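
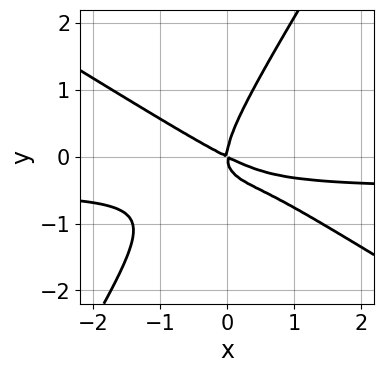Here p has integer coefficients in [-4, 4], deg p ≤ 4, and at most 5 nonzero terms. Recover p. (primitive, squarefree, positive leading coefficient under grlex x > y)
1. deg p = 3.
2. Against the integer gridlines: it meets the x-axis at x = 0 (among the integer gridlines); one y-axis crossing is at y = 0.
3. Putting this together gives p.

2*x^2*y + 2*x*y^2 - 2*y^3 + x^2 + 2*x*y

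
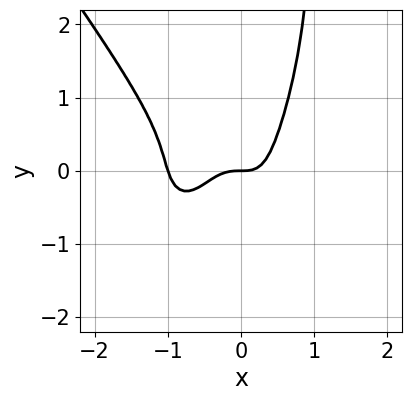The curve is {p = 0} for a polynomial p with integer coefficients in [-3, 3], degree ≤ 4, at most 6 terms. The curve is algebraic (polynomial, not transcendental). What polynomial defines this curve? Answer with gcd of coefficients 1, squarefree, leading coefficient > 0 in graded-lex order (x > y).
deg p = 4.
Observable constraints: it crosses the y-axis at the gridline y = 0; the x-axis gridline crossings are at x ∈ {-1, 0}.
Putting this together gives p.

3*x^4 + x*y^3 + 3*x^3 - y^3 - y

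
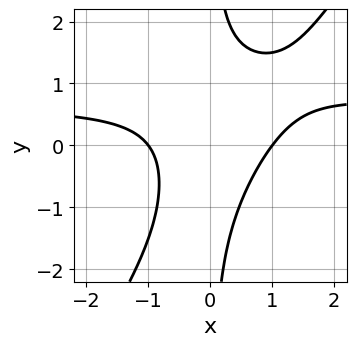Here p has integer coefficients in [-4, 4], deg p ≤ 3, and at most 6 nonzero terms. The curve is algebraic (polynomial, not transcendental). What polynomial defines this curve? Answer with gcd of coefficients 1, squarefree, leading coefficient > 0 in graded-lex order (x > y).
1. The degree is 3 — a generic line meets the curve in up to 3 points.
2. Against the integer gridlines: among the integer gridlines, it crosses the x-axis at x ∈ {-1, 1}; the curve avoids every integer y-axis point in the box.
3. These observations pin down the coefficients.

3*x^2*y - 2*x*y^2 - 2*x^2 + 2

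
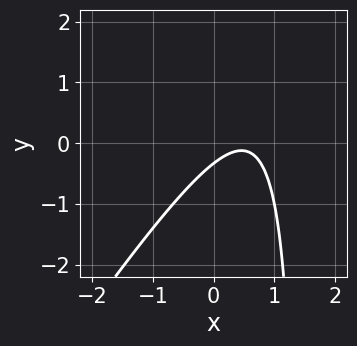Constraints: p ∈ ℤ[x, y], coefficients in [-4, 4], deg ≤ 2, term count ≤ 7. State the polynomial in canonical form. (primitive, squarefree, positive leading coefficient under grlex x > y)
Degree: a generic line meets the curve in up to 2 points, so deg p = 2.
Against the integer gridlines: no x-intercept at any integer in the box.
The integer polynomial consistent with all of this is the stated p.

3*x^2 - 2*x*y - 3*x + 3*y + 1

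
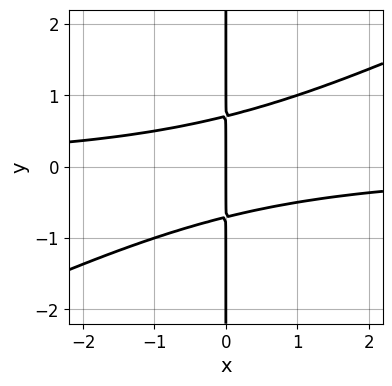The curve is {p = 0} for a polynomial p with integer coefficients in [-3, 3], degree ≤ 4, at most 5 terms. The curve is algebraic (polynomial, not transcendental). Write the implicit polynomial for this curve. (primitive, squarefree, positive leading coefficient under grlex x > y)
First, the degree is 3 — no degree-2 curve has this shape.
Next, from the axis intercepts and sections: every point of the y-axis in the box is on the curve; it crosses the x-axis at the gridline x = 0.
Finally, these observations pin down the coefficients.

x^2*y - 2*x*y^2 + x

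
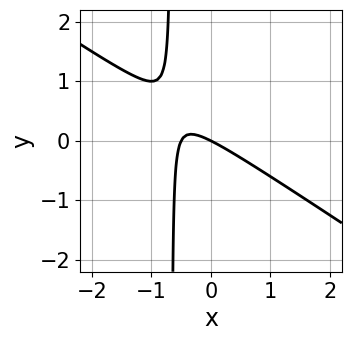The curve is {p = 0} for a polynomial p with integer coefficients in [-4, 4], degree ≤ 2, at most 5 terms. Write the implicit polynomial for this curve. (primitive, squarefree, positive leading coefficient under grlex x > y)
(a) Degree: no degree-1 curve has this shape, so deg p = 2.
(b) Observable constraints: it meets the x-axis at x = 0 (among the integer gridlines); it crosses the y-axis at the gridline y = 0.
(c) Solving for integer coefficients yields p as stated.

2*x^2 + 3*x*y + x + 2*y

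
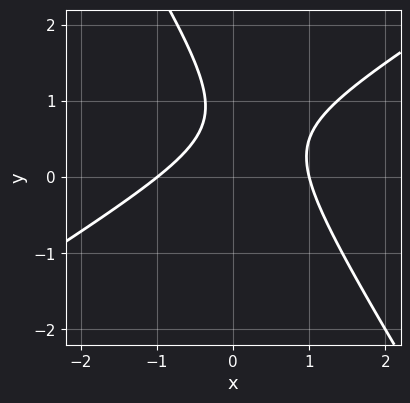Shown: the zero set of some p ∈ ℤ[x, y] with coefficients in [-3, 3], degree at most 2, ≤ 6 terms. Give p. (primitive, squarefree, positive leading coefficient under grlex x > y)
Degree: no degree-1 curve has this shape, so deg p = 2.
From the visible intercepts: the curve avoids every integer y-axis point in the box; the x-axis gridline crossings are at x ∈ {-1, 1}.
Fitting integer coefficients to these (and the overall shape) gives p.

2*x^2 - 2*x*y - 2*y^2 + 3*y - 2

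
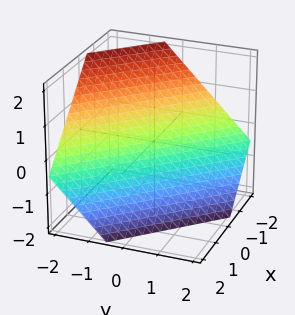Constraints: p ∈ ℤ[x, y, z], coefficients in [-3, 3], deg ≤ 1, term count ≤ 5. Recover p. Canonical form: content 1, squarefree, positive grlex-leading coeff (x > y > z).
3*x + 3*y + 3*z + 2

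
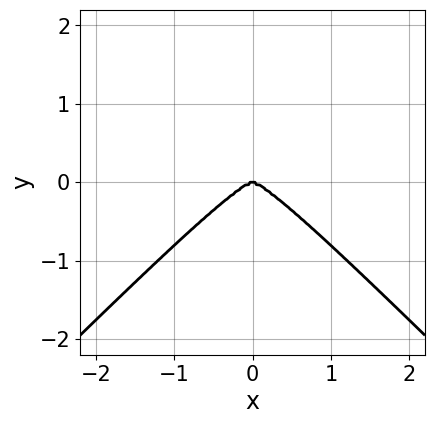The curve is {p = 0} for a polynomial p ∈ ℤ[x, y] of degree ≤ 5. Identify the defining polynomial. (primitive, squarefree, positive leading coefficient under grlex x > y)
The degree is 4 — the shape is more complex than any degree-3 curve.
Symmetries: the x ↦ −x reflection is a symmetry, so x appears only in even powers.
Checking where it meets the axes: one y-axis crossing is at y = 0; it crosses the x-axis at the gridline x = 0.
Solving for integer coefficients yields p as stated.

3*x^4 - 3*x^2*y^2 + 2*y^3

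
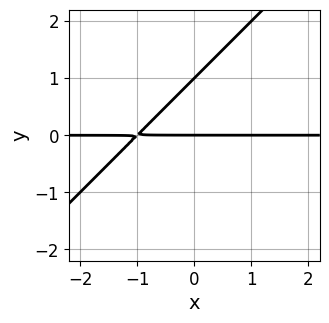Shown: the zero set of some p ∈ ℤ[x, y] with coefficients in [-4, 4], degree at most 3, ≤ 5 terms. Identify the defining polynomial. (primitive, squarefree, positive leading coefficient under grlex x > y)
x*y - y^2 + y

1. deg p = 2. The shape is more complex than any degree-1 curve.
2. From the visible intercepts: the visible x-axis segment lies entirely on the curve; among the integer gridlines, it crosses the y-axis at y ∈ {0, 1}.
3. Fitting integer coefficients to these (and the overall shape) gives p.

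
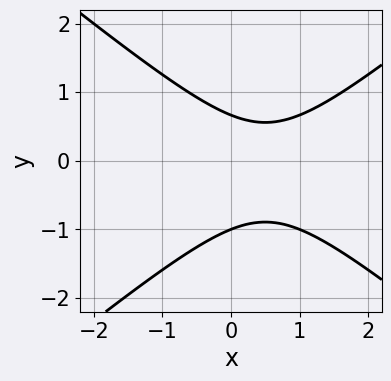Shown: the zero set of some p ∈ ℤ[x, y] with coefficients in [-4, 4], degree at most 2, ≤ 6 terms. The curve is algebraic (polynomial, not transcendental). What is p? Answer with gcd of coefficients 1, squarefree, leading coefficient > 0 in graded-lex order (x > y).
1. The degree is 2 — a generic line meets the curve in up to 2 points.
2. Reading off the gridlines: one y-axis crossing is at y = -1; it misses every integer gridline on the x-axis.
3. Assembling these constraints gives the stated polynomial.

2*x^2 - 3*y^2 - 2*x - y + 2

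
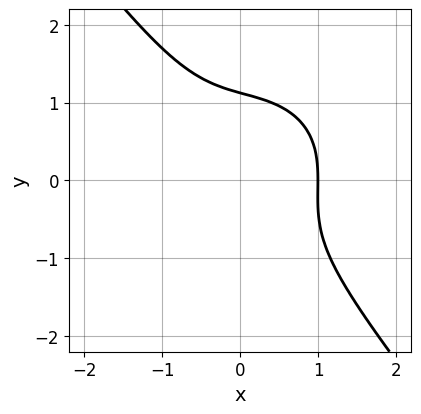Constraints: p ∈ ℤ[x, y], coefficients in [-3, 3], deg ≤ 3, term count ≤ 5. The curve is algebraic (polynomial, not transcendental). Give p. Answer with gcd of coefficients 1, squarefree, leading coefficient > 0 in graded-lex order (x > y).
3*x^3 + 2*x*y^2 + 3*y^3 - y^2 - 3

(a) deg p = 3.
(b) Observable constraints: it crosses the x-axis at the gridline x = 1.
(c) These observations pin down the coefficients.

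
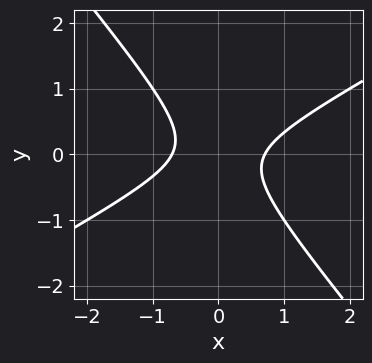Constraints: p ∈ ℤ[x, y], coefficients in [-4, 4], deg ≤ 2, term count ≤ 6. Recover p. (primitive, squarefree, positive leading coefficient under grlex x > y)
2*x^2 - 2*x*y - 3*y^2 - 1

(a) Degree: no degree-1 curve has this shape, so deg p = 2.
(b) Observable constraints: no y-intercept at any integer in the box.
(c) The integer polynomial consistent with all of this is the stated p.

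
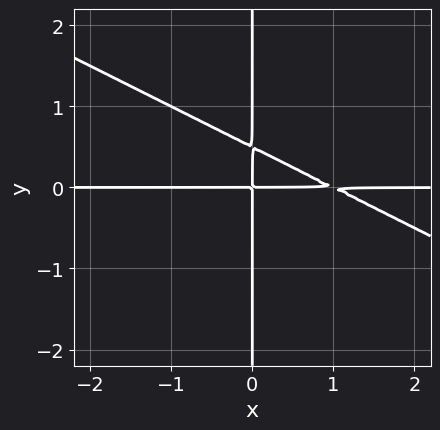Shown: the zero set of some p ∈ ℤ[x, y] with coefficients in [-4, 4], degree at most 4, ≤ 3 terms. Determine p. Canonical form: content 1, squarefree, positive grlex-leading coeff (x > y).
First, deg p = 3.
Then, from the visible intercepts: the visible y-axis segment lies entirely on the curve; every point of the x-axis in the box is on the curve.
Finally, together with the visible shape, these determine p as stated.

x^2*y + 2*x*y^2 - x*y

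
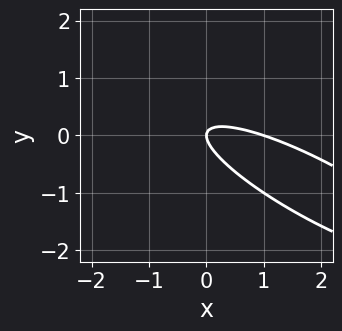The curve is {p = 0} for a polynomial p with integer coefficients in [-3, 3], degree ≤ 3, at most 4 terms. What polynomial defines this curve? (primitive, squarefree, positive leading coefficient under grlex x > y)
1. The degree is 2 — the shape is more complex than any degree-1 curve.
2. Observable constraints: it meets the y-axis at y = 0 (among the integer gridlines); among the integer gridlines, it crosses the x-axis at x ∈ {0, 1}.
3. Together with the visible shape, these determine p as stated.

x^2 + 3*x*y + 3*y^2 - x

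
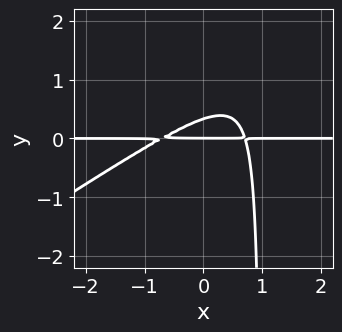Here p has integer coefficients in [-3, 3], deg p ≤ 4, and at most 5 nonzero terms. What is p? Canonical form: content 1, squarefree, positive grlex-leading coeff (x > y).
1. deg p = 3. No degree-2 curve has this shape.
2. Against the integer gridlines: one y-axis crossing is at y = 0; every point of the x-axis in the box is on the curve.
3. The integer polynomial consistent with all of this is the stated p.

2*x^2*y - 3*x*y^2 + 3*y^2 - y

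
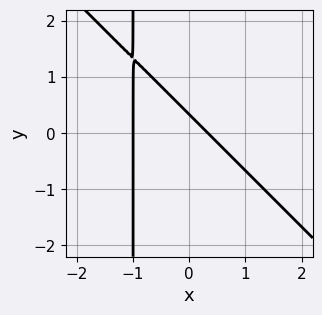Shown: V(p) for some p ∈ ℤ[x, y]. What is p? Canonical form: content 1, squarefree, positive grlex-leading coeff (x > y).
1. The degree is 2 — a generic line meets the curve in up to 2 points.
2. Observable constraints: one x-axis crossing is at x = -1.
3. The integer polynomial consistent with all of this is the stated p.

3*x^2 + 3*x*y + 2*x + 3*y - 1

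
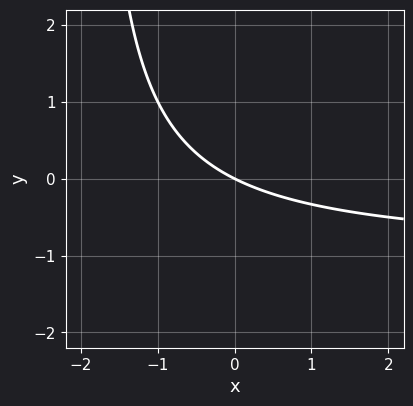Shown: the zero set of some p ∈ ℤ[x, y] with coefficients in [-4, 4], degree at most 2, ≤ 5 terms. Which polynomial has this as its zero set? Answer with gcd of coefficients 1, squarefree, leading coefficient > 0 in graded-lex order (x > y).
x*y + x + 2*y

deg p = 2. A generic line meets the curve in up to 2 points.
From the visible intercepts: one x-axis crossing is at x = 0; one y-axis crossing is at y = 0.
Together with the visible shape, these determine p as stated.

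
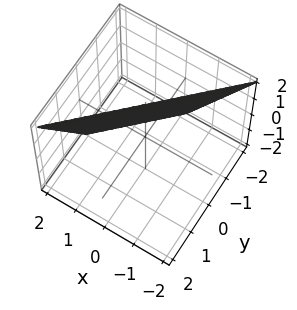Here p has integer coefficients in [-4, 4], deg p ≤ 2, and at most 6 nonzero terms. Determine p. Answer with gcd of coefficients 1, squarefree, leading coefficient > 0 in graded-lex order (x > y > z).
2*x - 2*y + z - 2

1. Degree: every cross-section is a straight line — this is a plane, so deg p = 1.
2. From the axis intercepts and sections: one x-axis crossing is at x = 1; one z-axis crossing is at z = 2; it crosses the y-axis at the gridline y = -1.
3. Matching integer coefficients to the picture gives p.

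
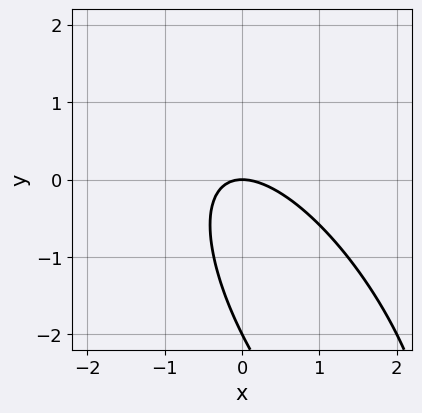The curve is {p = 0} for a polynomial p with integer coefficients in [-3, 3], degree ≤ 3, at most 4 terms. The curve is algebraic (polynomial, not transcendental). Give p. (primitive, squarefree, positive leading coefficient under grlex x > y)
2*x^2 + 2*x*y + y^2 + 2*y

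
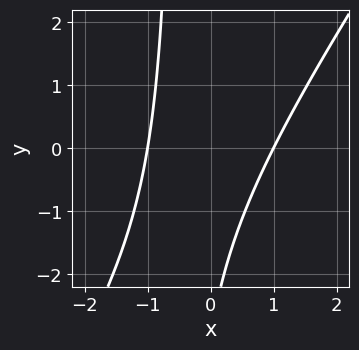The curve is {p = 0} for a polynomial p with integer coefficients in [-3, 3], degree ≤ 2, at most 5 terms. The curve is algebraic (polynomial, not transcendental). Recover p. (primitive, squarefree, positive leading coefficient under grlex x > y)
3*x^2 - 2*x*y - y - 3

1. The degree is 2 — no degree-1 curve has this shape.
2. Observable constraints: it misses every integer gridline on the y-axis; among the integer gridlines, it crosses the x-axis at x ∈ {-1, 1}.
3. The integer polynomial consistent with all of this is the stated p.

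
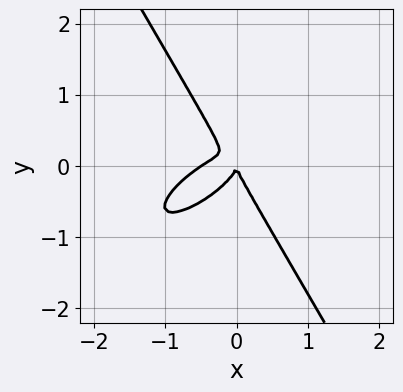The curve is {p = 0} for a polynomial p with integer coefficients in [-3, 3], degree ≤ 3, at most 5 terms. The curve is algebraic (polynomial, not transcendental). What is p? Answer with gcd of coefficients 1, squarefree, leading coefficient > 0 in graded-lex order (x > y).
2*x^3 - 3*x^2*y + x*y^2 + 2*y^3 + x^2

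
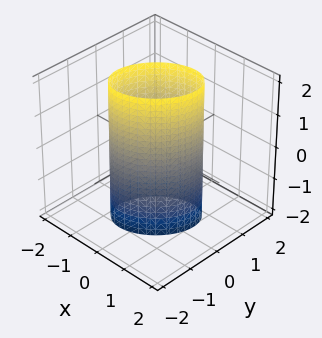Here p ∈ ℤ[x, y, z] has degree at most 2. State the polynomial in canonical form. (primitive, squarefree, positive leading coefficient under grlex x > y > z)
3*x^2 - 2*x*y + 3*y^2 - 3

(a) Degree: no degree-1 surface has this shape, so deg p = 2.
(b) Reading off the gridlines: among the integer gridlines, it crosses the x-axis at x ∈ {-1, 1}; the y-axis gridline crossings are at y ∈ {-1, 1}; no z-intercept at any integer in the box.
(c) These observations pin down the coefficients.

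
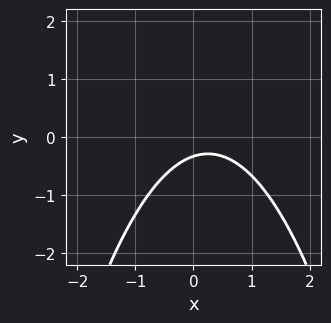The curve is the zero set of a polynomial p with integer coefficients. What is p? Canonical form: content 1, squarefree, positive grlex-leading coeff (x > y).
1. deg p = 2. A generic line meets the curve in up to 2 points.
2. From the axis intercepts and sections: it misses every integer gridline on the x-axis.
3. These observations pin down the coefficients.

2*x^2 - x + 3*y + 1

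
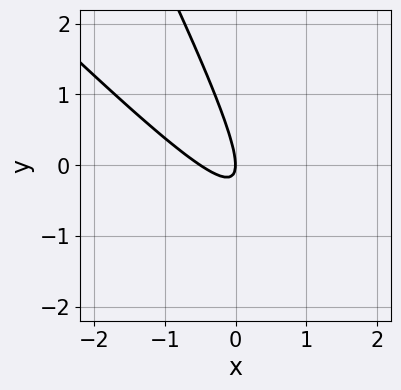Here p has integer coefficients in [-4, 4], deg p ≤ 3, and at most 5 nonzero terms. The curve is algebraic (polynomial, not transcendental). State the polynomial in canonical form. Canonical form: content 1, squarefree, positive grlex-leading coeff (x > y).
2*x^2 + 3*x*y + y^2 + x

The degree is 2 — no degree-1 curve has this shape.
Reading off the gridlines: it crosses the x-axis at the gridline x = 0; it crosses the y-axis at the gridline y = 0.
Solving for integer coefficients yields p as stated.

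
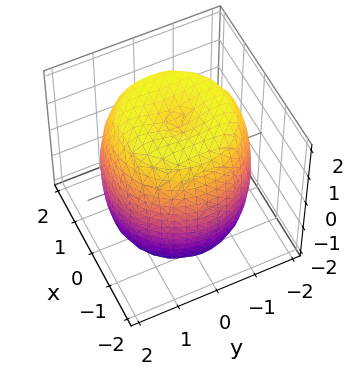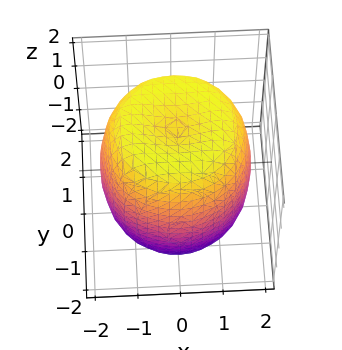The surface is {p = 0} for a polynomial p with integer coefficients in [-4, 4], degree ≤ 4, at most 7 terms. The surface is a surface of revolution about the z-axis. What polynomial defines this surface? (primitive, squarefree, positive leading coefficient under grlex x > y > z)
x^4 + 2*x^2*y^2 + y^4 - 2*x^2 - 2*y^2 + z^2 - 3

(a) The degree is 4 — no degree-3 surface has this shape.
(b) Symmetries: rotational symmetry about the z-axis ⇒ p depends on x, y only through x² + y².
(c) Checking where it meets the axes: a circular section at z = -1 has radius between 1 and 2.
(d) Solving for integer coefficients yields p as stated.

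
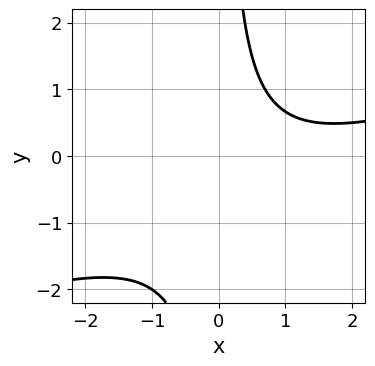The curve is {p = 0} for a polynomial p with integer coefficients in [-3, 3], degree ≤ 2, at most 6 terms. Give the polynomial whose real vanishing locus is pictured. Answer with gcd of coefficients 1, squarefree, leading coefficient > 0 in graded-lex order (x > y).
x^2 - 3*x*y - 2*x + 3

1. deg p = 2.
2. Checking where it meets the axes: no x-intercept at any integer in the box; the curve avoids every integer y-axis point in the box.
3. The integer polynomial consistent with all of this is the stated p.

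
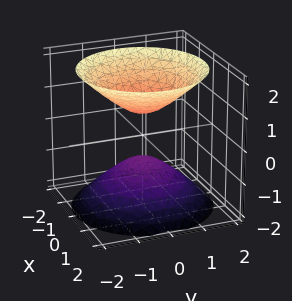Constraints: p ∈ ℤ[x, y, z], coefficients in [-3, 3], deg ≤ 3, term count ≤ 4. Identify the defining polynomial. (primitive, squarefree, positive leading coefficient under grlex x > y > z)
2*x^2 + 2*y^2 - 2*z^2 + 1

1. I count 2 distinct pieces. Treating them together as one polynomial.
2. Degree: two separate bowl-shaped sheets opening away from each other; a quadric, so deg p = 2.
3. By symmetry, the z-axis is an axis of rotation, so x and y enter only as x² + y²; it's symmetric under z → −z, forcing even powers of z.
4. From the visible intercepts: the surface avoids every integer x-axis point in the box; a circular section at z = 2 has radius between 1 and 2; no y-intercept at any integer in the box.
5. Assembling these constraints gives the stated polynomial.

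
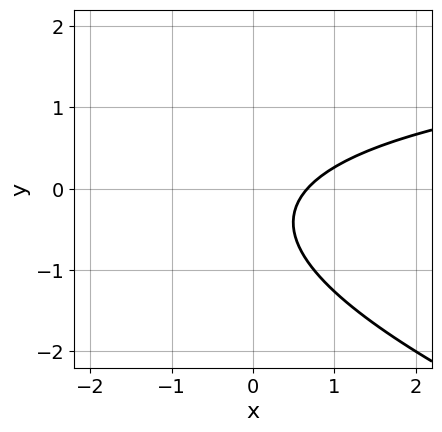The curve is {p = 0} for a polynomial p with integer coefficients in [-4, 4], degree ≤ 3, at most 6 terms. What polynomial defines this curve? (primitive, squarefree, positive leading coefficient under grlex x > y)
x*y + 3*y^2 - 3*x + 2*y + 2

deg p = 2. No degree-1 curve has this shape.
From the axis intercepts and sections: the curve avoids every integer y-axis point in the box.
Putting this together gives p.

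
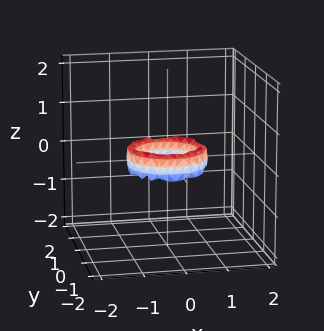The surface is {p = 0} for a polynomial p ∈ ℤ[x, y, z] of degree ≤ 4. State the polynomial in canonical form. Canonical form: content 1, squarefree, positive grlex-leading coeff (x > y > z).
2*x^4 + 4*x^2*y^2 + 2*y^4 - 3*x^2 - 3*y^2 + z^2 + 1

1. deg p = 4. A generic line meets the surface in up to 4 points.
2. Symmetries: rotational symmetry about the z-axis ⇒ p depends on x, y only through x² + y².
3. Against the integer gridlines: the x-axis gridline crossings are at x ∈ {-1, 1}; a circular section at z = 0 has radius between 0 and 1.
4. Putting this together gives p. Check: (0, 1, 0) on the y-axis lies on the surface, and p(0, 1, 0) = 0. ✓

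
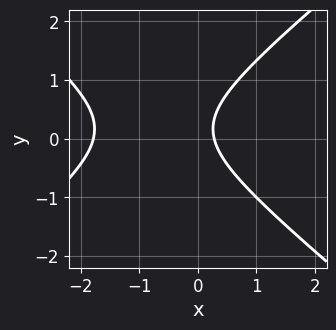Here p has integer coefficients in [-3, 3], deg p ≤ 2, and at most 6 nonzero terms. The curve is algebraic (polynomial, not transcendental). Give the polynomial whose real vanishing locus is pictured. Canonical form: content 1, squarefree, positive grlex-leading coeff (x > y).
1. Degree: a generic line meets the curve in up to 2 points, so deg p = 2.
2. Against the integer gridlines: no y-intercept at any integer in the box.
3. The integer polynomial consistent with all of this is the stated p.

2*x^2 - 3*y^2 + 3*x + y - 1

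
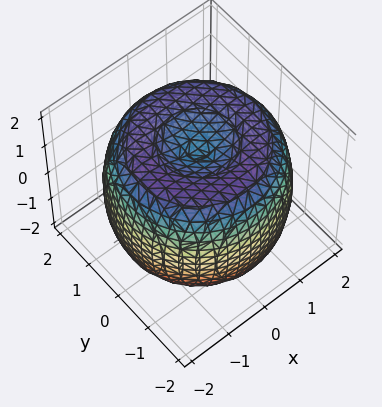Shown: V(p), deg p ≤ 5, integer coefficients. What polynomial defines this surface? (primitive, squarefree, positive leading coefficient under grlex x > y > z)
First, the degree is 4 — the shape is more complex than any degree-3 surface.
Next, symmetry: every cross-section ⟂ z is a circle, so x, y appear only via x² + y².
Next, reading off the gridlines: a circular section at z = 1 has radius between 1 and 2.
Finally, the integer polynomial consistent with all of this is the stated p.

x^4 + 2*x^2*y^2 + y^4 - 3*x^2 - 3*y^2 + 2*z^2 - 3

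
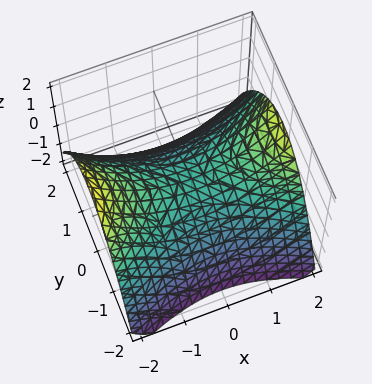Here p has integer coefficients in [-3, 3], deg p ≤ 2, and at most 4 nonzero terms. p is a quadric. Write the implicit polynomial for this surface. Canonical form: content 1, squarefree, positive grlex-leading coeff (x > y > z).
deg p = 2. A hyperbolic paraboloid; a quadric.
Symmetries: the y ↦ −y reflection is a symmetry, so y appears only in even powers; mirror symmetry x ↦ −x ⇒ only even powers of x.
Reading off the gridlines: it meets the x-axis at x = 0 (among the integer gridlines); one y-axis crossing is at y = 0; it meets the z-axis at z = 0 (among the integer gridlines).
Matching integer coefficients to the picture gives p.

x^2 - 2*y^2 - 3*z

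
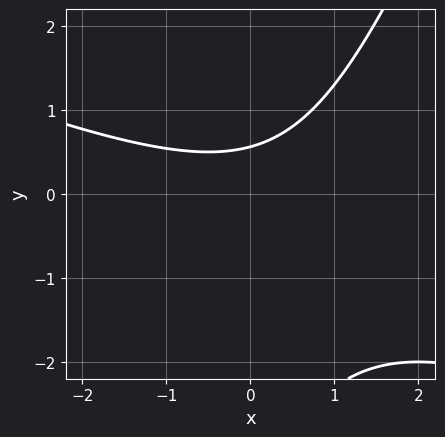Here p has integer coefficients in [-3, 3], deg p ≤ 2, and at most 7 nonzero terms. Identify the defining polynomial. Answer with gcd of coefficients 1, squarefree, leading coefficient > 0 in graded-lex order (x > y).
x^2 + 2*x*y - y^2 - 3*y + 2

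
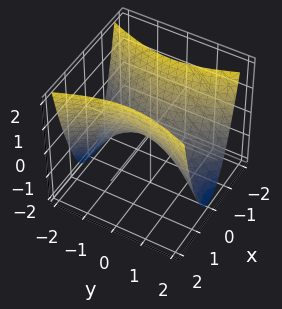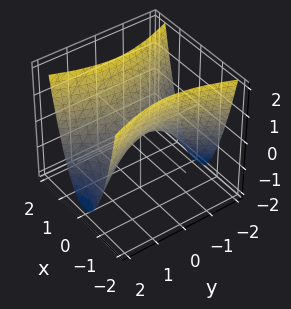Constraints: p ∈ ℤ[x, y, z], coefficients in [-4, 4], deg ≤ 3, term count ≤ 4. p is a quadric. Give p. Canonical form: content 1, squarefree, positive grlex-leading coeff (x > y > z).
3*x^2 - y^2 - 2*z

First, deg p = 2.
Then, symmetries: it's symmetric under x → −x, forcing even powers of x; the y ↦ −y reflection is a symmetry, so y appears only in even powers.
Next, observable constraints: it meets the z-axis at z = 0 (among the integer gridlines); it crosses the y-axis at the gridline y = 0; one x-axis crossing is at x = 0.
Finally, putting this together gives p.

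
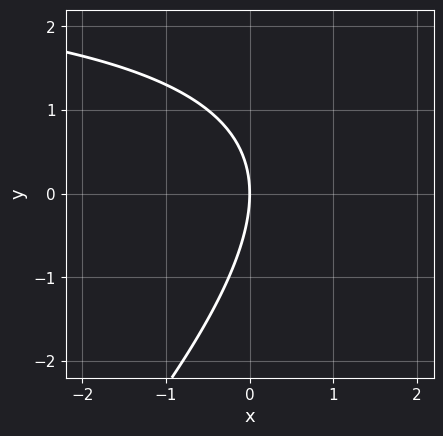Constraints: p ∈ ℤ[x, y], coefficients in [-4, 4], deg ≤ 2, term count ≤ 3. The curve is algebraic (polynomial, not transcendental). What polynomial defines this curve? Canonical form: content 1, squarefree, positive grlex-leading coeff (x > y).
x*y - y^2 - 3*x

First, deg p = 2. No degree-1 curve has this shape.
Then, observable constraints: it crosses the x-axis at the gridline x = 0; one y-axis crossing is at y = 0.
Finally, matching integer coefficients to the picture gives p.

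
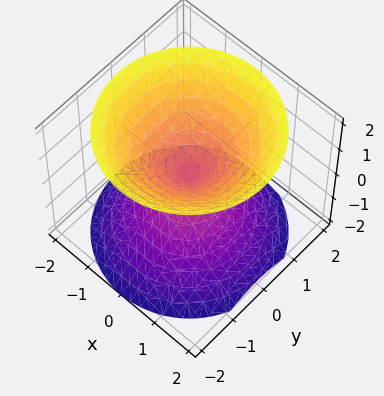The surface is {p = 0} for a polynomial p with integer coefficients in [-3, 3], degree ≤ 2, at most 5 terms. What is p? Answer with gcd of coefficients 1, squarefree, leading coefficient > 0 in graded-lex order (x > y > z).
x^2 + y^2 - z^2

(a) The picture has 2 separate pieces. They look like related sheets of one shape, so recover p as a whole.
(b) Degree: a double cone through the origin; a quadric, so deg p = 2.
(c) Symmetries: the z-axis is an axis of rotation, so x and y enter only as x² + y²; mirror symmetry z ↦ −z ⇒ only even powers of z.
(d) Checking where it meets the axes: one y-axis crossing is at y = 0; it meets the x-axis at x = 0 (among the integer gridlines).
(e) The integer polynomial consistent with all of this is the stated p.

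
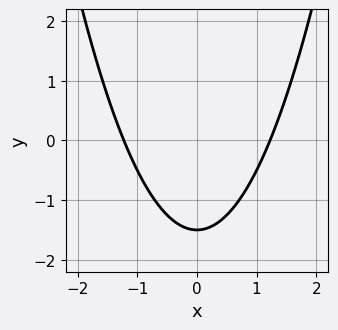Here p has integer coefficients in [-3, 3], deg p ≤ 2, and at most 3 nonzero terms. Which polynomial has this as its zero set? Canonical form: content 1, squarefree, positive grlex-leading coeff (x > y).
(a) Degree: a generic line meets the curve in up to 2 points, so deg p = 2.
(b) Symmetries: mirror symmetry x ↦ −x ⇒ only even powers of x.
(c) Assembling these constraints gives the stated polynomial.

2*x^2 - 2*y - 3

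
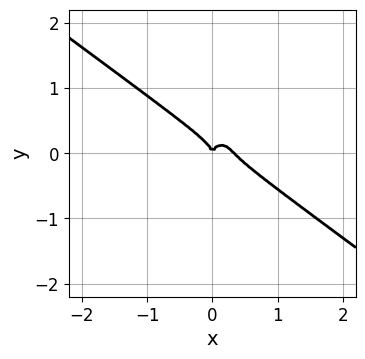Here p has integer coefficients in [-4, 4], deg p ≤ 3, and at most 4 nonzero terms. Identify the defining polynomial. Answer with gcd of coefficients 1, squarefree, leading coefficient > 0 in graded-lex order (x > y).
The degree is 3 — no degree-2 curve has this shape.
Reading off the gridlines: one y-axis crossing is at y = 0; it crosses the x-axis at the gridline x = 0.
These observations pin down the coefficients.

3*x^3 + 3*x^2*y + 2*y^3 - x^2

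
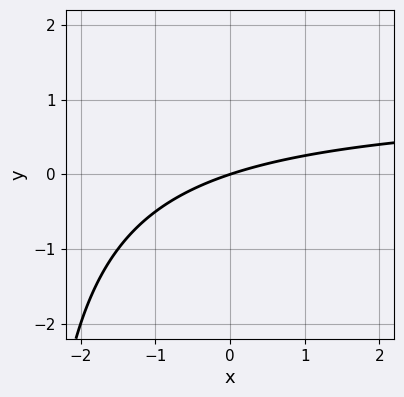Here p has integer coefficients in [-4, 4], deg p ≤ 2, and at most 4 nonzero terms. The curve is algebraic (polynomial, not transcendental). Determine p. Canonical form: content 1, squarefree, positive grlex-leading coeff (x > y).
deg p = 2. No degree-1 curve has this shape.
Checking where it meets the axes: it meets the x-axis at x = 0 (among the integer gridlines); it crosses the y-axis at the gridline y = 0.
The integer polynomial consistent with all of this is the stated p.

x*y - x + 3*y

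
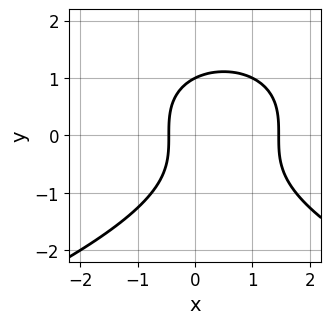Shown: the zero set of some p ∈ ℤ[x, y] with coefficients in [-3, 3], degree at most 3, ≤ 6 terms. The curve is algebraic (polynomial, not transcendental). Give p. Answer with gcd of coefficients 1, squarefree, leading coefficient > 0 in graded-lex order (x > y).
2*y^3 + 3*x^2 - 3*x - 2

The degree is 3 — a generic line meets the curve in up to 3 points.
From the axis intercepts and sections: it meets the y-axis at y = 1 (among the integer gridlines).
Together with the visible shape, these determine p as stated.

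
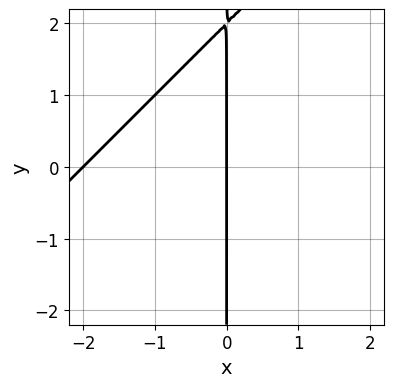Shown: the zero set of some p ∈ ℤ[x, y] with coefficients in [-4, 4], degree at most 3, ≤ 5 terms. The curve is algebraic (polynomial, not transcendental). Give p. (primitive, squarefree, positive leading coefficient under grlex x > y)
(a) Degree: the shape is more complex than any degree-1 curve, so deg p = 2.
(b) Against the integer gridlines: every point of the y-axis in the box is on the curve; the x-axis gridline crossings are at x ∈ {-2, 0}.
(c) Solving for integer coefficients yields p as stated.

x^2 - x*y + 2*x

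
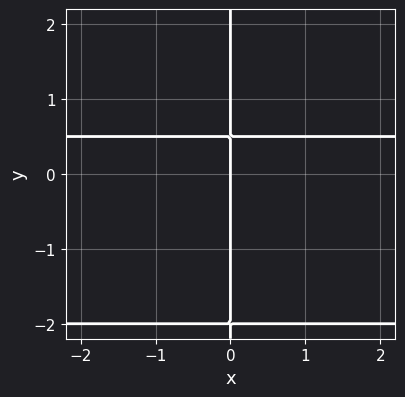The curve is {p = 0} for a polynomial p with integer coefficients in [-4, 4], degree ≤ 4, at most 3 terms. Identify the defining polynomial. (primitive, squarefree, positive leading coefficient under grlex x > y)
2*x*y^2 + 3*x*y - 2*x

1. deg p = 3.
2. Checking where it meets the axes: every point of the y-axis in the box is on the curve; it meets the x-axis at x = 0 (among the integer gridlines).
3. These observations pin down the coefficients.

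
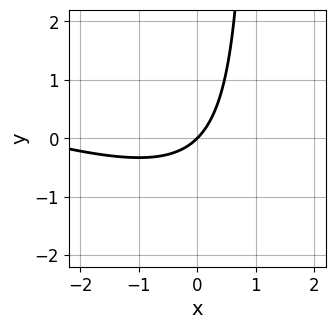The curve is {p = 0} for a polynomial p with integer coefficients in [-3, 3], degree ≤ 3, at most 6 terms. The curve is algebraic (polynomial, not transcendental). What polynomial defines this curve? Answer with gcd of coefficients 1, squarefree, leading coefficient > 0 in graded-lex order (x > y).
x^2 + 3*x*y + 3*x - 3*y

(a) Degree: no degree-1 curve has this shape, so deg p = 2.
(b) Observable constraints: one y-axis crossing is at y = 0; it crosses the x-axis at the gridline x = 0.
(c) Fitting integer coefficients to these (and the overall shape) gives p.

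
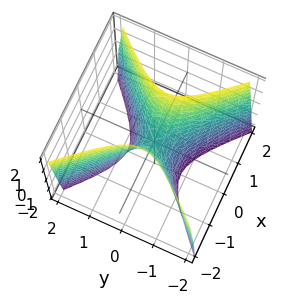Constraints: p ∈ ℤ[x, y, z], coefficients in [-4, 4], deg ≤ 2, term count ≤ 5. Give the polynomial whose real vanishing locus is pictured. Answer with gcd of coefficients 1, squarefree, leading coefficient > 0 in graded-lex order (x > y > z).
3*x^2 - 3*y^2 - z

1. Degree: a hyperbolic paraboloid; a quadric, so deg p = 2.
2. Symmetries: mirror symmetry x ↦ −x ⇒ only even powers of x; it's symmetric under y → −y, forcing even powers of y.
3. Observable constraints: one x-axis crossing is at x = 0; it crosses the y-axis at the gridline y = 0.
4. Solving for integer coefficients yields p as stated.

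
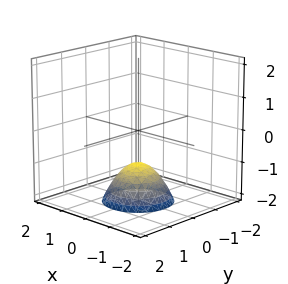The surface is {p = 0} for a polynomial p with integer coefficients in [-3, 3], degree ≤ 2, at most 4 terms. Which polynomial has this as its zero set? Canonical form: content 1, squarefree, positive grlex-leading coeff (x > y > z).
x^2 + y^2 + z + 1

1. deg p = 2. A generic line meets the surface in up to 2 points.
2. By symmetry, the z-axis is an axis of rotation, so x and y enter only as x² + y².
3. Reading off the gridlines: no y-intercept at any integer in the box; a circular section at z = -2 has radius exactly 1; the surface avoids every integer x-axis point in the box.
4. Matching integer coefficients to the picture gives p. Check: (0, 0, -1) on the z-axis lies on the surface, and p(0, 0, -1) = 0. ✓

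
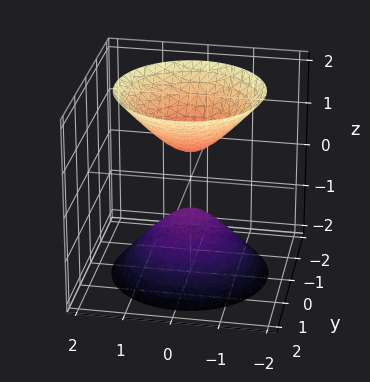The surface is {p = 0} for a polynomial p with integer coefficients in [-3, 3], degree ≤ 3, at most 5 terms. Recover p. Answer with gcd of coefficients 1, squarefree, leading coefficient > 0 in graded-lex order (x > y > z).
First, the picture has 2 separate pieces.
Then, the degree is 2 — two separate bowl-shaped sheets opening away from each other; a quadric.
Next, symmetries: mirror symmetry z ↦ −z ⇒ only even powers of z; every cross-section ⟂ z is a circle, so x, y appear only via x² + y².
Next, observable constraints: the surface avoids every integer y-axis point in the box; no x-intercept at any integer in the box; a circular section at z = 1 has radius between 0 and 1.
Finally, together with the visible shape, these determine p as stated.

3*x^2 + 3*y^2 - 2*z^2 + 1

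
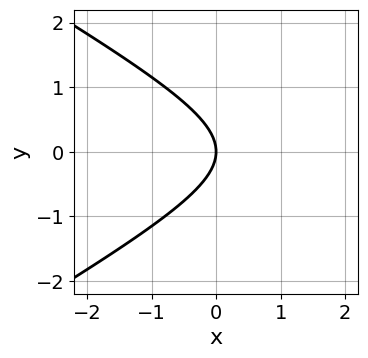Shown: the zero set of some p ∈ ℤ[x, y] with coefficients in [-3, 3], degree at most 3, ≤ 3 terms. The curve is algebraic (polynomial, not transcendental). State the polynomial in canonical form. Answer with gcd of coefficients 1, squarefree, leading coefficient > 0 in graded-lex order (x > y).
x^2 - 3*y^2 - 3*x

First, degree: a generic line meets the curve in up to 2 points, so deg p = 2.
Next, symmetries: it's symmetric under y → −y, forcing even powers of y.
Next, against the integer gridlines: it meets the x-axis at x = 0 (among the integer gridlines); one y-axis crossing is at y = 0.
Finally, solving for integer coefficients yields p as stated.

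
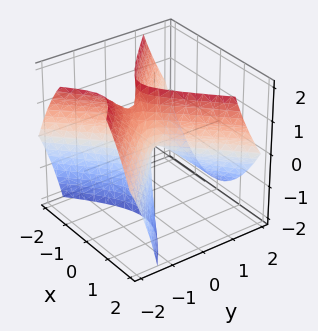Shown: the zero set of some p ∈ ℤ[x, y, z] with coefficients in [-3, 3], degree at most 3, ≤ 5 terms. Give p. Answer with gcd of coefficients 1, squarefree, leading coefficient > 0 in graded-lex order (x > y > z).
Degree: a generic line meets the surface in up to 2 points, so deg p = 2.
Checking where it meets the axes: one z-axis crossing is at z = 0; it crosses the y-axis at the gridline y = 0; it meets the x-axis at x = 0 (among the integer gridlines).
Solving for integer coefficients yields p as stated.

3*x^2 - 3*y^2 - 3*y*z - z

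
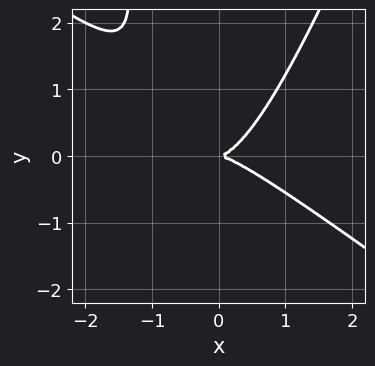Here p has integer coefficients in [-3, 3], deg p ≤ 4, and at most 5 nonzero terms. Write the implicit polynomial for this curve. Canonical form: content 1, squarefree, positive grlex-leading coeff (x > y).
First, degree: the shape is more complex than any degree-2 curve, so deg p = 3.
Then, checking where it meets the axes: it crosses the x-axis at the gridline x = 0; it meets the y-axis at y = 0 (among the integer gridlines).
Finally, the integer polynomial consistent with all of this is the stated p.

2*x^3 + 2*x^2*y - x*y^2 - 2*y^2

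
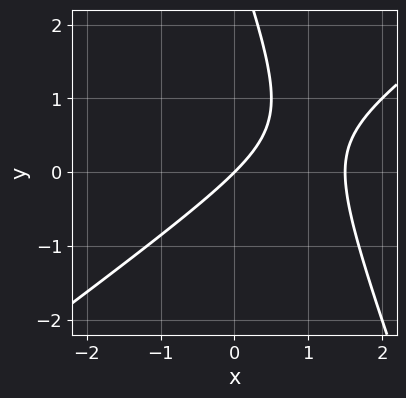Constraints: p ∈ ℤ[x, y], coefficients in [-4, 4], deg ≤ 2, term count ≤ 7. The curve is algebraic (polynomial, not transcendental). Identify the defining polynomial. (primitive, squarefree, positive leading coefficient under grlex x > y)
Degree: the shape is more complex than any degree-1 curve, so deg p = 2.
Reading off the gridlines: it meets the x-axis at x = 0 (among the integer gridlines); it meets the y-axis at y = 0 (among the integer gridlines).
Putting this together gives p.

2*x^2 - 2*x*y - y^2 - 3*x + 3*y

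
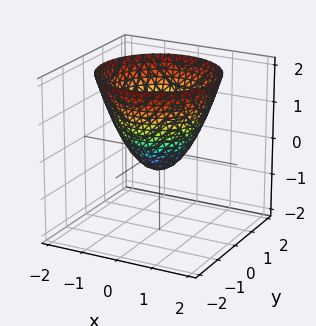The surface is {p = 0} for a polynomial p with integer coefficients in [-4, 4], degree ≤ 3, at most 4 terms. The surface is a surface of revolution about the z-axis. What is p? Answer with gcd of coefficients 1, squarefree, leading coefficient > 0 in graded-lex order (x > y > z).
2*x^2 + 2*y^2 - 2*z - 1

1. Degree: no degree-1 surface has this shape, so deg p = 2.
2. By symmetry, the surface is invariant under rotation about z: p = q(x² + y², z).
3. Against the integer gridlines: a circular section at z = 0 has radius between 0 and 1.
4. Together with the visible shape, these determine p as stated.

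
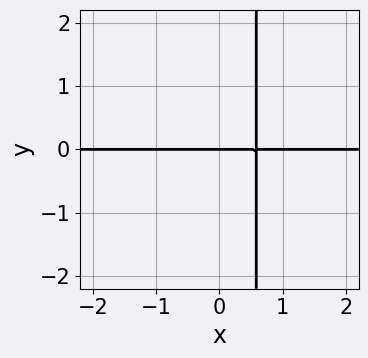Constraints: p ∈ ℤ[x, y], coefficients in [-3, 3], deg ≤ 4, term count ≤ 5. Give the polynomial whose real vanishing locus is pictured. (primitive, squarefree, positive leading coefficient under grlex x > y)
3*x^3*y - x^2*y + 3*x*y - 2*y

First, deg p = 4. No degree-3 curve has this shape.
Then, checking where it meets the axes: the visible x-axis segment lies entirely on the curve; one y-axis crossing is at y = 0.
Finally, the integer polynomial consistent with all of this is the stated p.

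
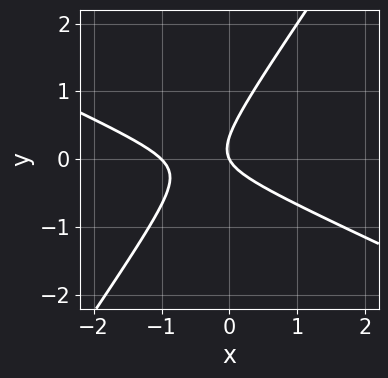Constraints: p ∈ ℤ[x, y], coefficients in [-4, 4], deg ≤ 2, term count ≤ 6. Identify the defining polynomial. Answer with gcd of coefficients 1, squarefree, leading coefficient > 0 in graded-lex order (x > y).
1. deg p = 2.
2. From the axis intercepts and sections: one y-axis crossing is at y = 0; the x-axis gridline crossings are at x ∈ {-1, 0}.
3. Together with the visible shape, these determine p as stated.

2*x^2 + 3*x*y - 3*y^2 + 2*x + y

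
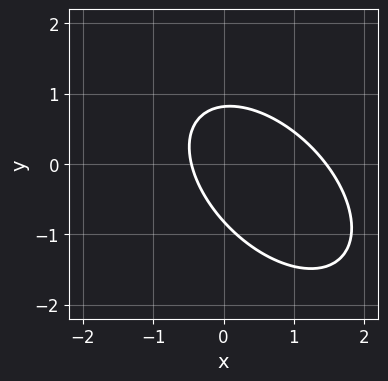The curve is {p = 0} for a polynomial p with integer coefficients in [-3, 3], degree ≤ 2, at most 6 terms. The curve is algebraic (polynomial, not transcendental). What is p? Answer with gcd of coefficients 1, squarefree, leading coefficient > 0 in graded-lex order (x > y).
3*x^2 + 3*x*y + 3*y^2 - 3*x - 2

(a) Degree: no degree-1 curve has this shape, so deg p = 2.
(b) The integer polynomial consistent with all of this is the stated p.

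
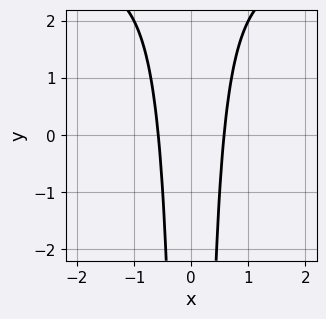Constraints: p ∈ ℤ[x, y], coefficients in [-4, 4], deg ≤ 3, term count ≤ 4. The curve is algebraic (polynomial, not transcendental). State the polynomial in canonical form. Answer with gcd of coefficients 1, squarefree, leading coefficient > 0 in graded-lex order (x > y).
deg p = 3. A generic line meets the curve in up to 3 points.
Symmetries: the x ↦ −x reflection is a symmetry, so x appears only in even powers.
Checking where it meets the axes: it misses every integer gridline on the y-axis.
These observations pin down the coefficients.

x^2*y - 3*x^2 + 1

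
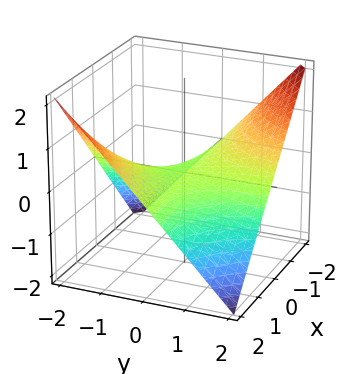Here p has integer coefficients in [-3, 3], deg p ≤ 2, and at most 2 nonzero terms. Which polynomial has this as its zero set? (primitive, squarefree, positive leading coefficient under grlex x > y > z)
First, degree: a saddle surface; a quadric, so deg p = 2.
Next, observable constraints: every point of the y-axis in the box is on the surface; every point of the x-axis in the box is on the surface; it crosses the z-axis at the gridline z = 0.
Finally, matching integer coefficients to the picture gives p.

x*y + 2*z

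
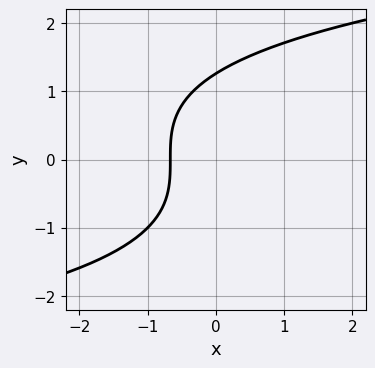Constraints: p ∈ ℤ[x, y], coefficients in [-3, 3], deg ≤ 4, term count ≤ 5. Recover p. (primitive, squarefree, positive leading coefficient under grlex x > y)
y^3 - 3*x - 2

First, the degree is 3 — a generic line meets the curve in up to 3 points.
Finally, putting this together gives p.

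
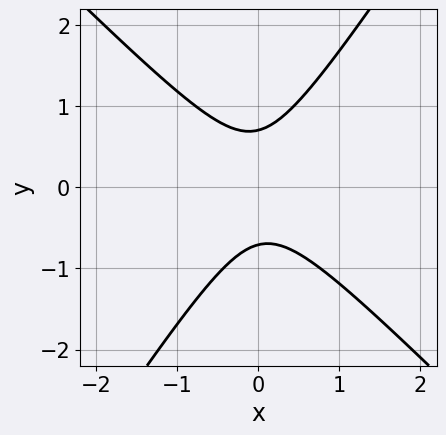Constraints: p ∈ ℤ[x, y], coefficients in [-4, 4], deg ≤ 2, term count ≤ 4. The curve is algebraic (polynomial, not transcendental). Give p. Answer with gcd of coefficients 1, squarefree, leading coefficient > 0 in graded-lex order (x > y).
deg p = 2. A generic line meets the curve in up to 2 points.
Observable constraints: the curve avoids every integer x-axis point in the box.
Together with the visible shape, these determine p as stated.

3*x^2 + x*y - 2*y^2 + 1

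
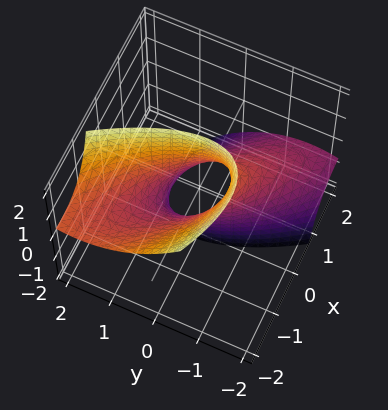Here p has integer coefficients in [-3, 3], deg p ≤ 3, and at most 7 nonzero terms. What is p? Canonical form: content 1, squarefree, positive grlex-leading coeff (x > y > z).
2*x^2 + 3*x*y + 3*x*z + 2*y^2 - 1

(a) Degree: a generic line meets the surface in up to 2 points, so deg p = 2.
(b) Against the integer gridlines: no z-intercept at any integer in the box.
(c) Together with the visible shape, these determine p as stated.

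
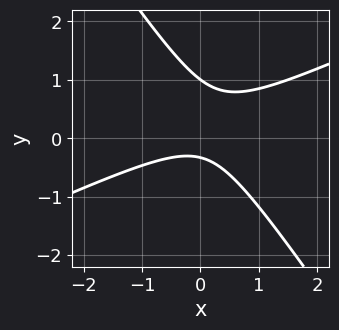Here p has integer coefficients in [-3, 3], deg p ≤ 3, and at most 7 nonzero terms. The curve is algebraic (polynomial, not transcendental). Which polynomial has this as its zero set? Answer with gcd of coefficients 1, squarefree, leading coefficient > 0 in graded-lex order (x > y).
2*x^2 - 3*x*y - 3*y^2 + 2*y + 1

1. deg p = 2.
2. From the visible intercepts: no x-intercept at any integer in the box; it crosses the y-axis at the gridline y = 1.
3. Assembling these constraints gives the stated polynomial.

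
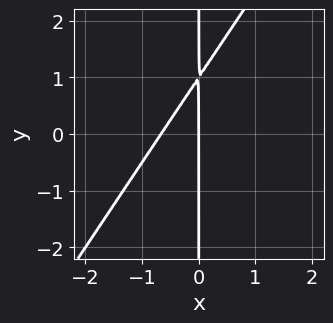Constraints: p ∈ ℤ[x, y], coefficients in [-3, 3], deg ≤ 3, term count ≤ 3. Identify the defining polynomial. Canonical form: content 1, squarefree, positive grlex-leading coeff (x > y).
1. deg p = 2. A generic line meets the curve in up to 2 points.
2. Against the integer gridlines: every point of the y-axis in the box is on the curve; it meets the x-axis at x = 0 (among the integer gridlines).
3. Together with the visible shape, these determine p as stated.

3*x^2 - 2*x*y + 2*x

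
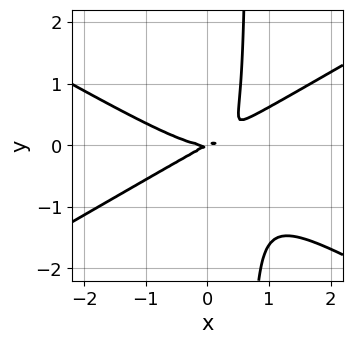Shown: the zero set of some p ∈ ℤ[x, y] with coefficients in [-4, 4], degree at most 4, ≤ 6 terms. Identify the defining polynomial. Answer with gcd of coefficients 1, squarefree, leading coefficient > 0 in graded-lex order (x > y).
x^3 - 3*x*y^2 - x*y + 2*y^2

Degree: no degree-2 curve has this shape, so deg p = 3.
From the visible intercepts: one y-axis crossing is at y = 0; one x-axis crossing is at x = 0.
The integer polynomial consistent with all of this is the stated p.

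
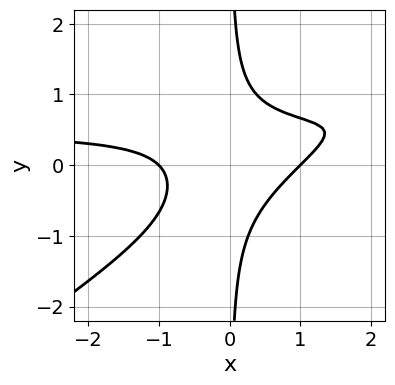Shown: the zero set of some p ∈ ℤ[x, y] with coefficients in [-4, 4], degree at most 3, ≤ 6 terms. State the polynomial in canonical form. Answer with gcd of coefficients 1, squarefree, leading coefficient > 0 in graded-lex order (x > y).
2*x^2*y - 3*x*y^2 - x^2 + 1

First, degree: no degree-2 curve has this shape, so deg p = 3.
Then, against the integer gridlines: among the integer gridlines, it crosses the x-axis at x ∈ {-1, 1}; no y-intercept at any integer in the box.
Finally, assembling these constraints gives the stated polynomial.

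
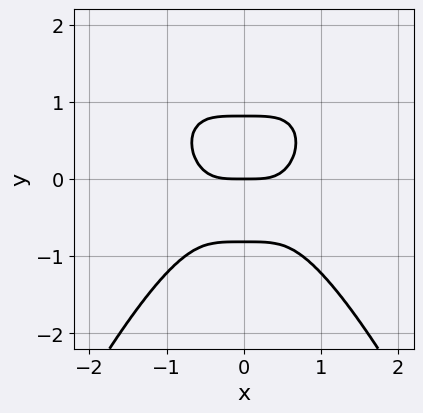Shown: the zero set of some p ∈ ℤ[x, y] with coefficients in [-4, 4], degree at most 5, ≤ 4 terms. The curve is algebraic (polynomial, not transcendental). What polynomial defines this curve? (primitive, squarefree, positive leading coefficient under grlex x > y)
3*x^4 + 3*y^3 - 2*y

1. Degree: the shape is more complex than any degree-3 curve, so deg p = 4.
2. Symmetries: the x ↦ −x reflection is a symmetry, so x appears only in even powers.
3. Reading off the gridlines: it meets the x-axis at x = 0 (among the integer gridlines); it crosses the y-axis at the gridline y = 0.
4. Putting this together gives p.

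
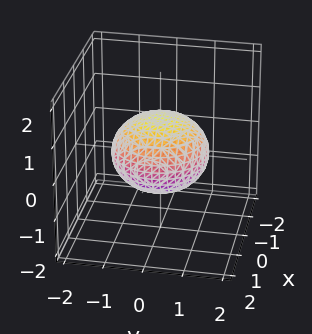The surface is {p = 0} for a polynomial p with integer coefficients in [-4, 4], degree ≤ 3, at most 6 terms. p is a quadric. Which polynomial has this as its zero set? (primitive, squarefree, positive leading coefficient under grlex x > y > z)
1. deg p = 2. A closed, bounded, convex surface; a quadric.
2. By symmetry, the z-axis is an axis of rotation, so x and y enter only as x² + y²; it's symmetric under z → −z, forcing even powers of z.
3. Observable constraints: among the integer gridlines, it crosses the z-axis at z ∈ {-1, 1}; a circular section at z = 0 has radius between 1 and 2.
4. Solving for integer coefficients yields p as stated.

2*x^2 + 2*y^2 + 3*z^2 - 3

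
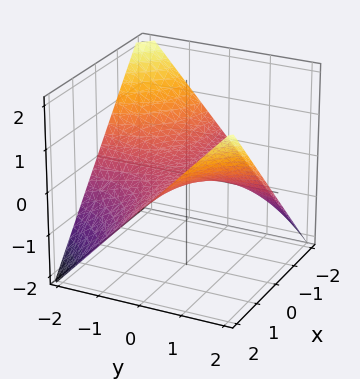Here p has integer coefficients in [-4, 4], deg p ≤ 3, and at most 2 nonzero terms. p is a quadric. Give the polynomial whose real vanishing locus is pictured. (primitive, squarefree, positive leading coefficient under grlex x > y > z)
x*y - 2*z

1. deg p = 2. A saddle surface; a quadric.
2. Checking where it meets the axes: it crosses the z-axis at the gridline z = 0; every point of the y-axis in the box is on the surface; the visible x-axis segment lies entirely on the surface.
3. Together with the visible shape, these determine p as stated.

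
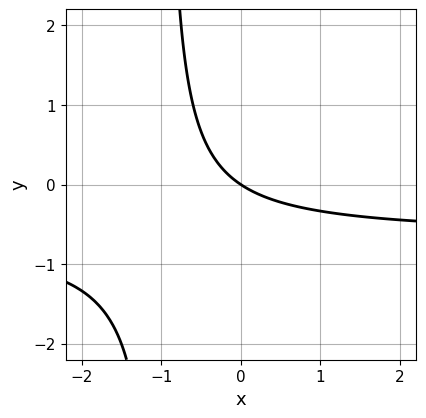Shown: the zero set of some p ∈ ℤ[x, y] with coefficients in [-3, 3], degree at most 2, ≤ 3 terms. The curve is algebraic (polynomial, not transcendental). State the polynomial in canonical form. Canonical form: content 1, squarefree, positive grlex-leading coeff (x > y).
3*x*y + 2*x + 3*y

First, deg p = 2. The shape is more complex than any degree-1 curve.
Then, against the integer gridlines: it crosses the x-axis at the gridline x = 0; it meets the y-axis at y = 0 (among the integer gridlines).
Finally, putting this together gives p.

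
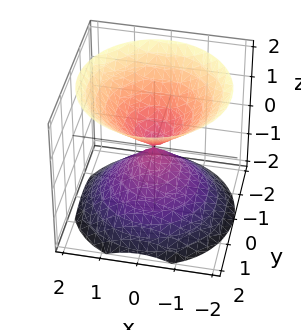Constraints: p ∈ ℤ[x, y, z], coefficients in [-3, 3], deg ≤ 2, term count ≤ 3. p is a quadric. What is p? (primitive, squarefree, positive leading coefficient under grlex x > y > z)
x^2 + y^2 - z^2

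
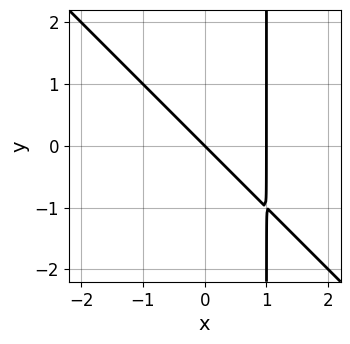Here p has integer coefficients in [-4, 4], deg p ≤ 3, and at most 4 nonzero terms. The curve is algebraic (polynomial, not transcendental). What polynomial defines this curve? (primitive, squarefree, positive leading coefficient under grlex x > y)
x^2 + x*y - x - y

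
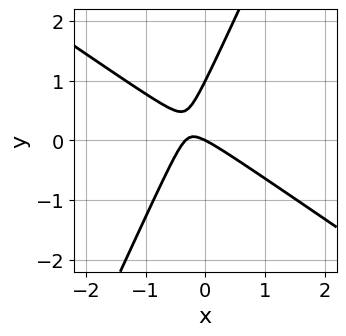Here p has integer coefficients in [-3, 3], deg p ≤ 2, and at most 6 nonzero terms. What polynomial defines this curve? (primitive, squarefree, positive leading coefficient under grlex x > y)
3*x^2 + 3*x*y - 2*y^2 + x + 2*y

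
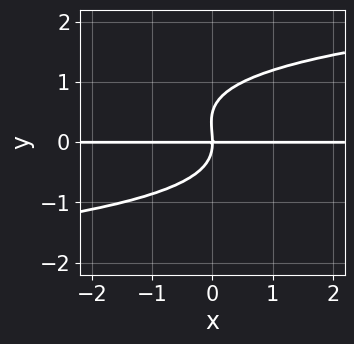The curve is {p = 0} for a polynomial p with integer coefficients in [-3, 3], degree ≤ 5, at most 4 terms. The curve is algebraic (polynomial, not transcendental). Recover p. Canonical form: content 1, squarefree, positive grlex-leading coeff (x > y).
First, degree: no degree-3 curve has this shape, so deg p = 4.
Then, from the axis intercepts and sections: the visible x-axis segment lies entirely on the curve; it crosses the y-axis at the gridline y = 0.
Finally, these observations pin down the coefficients.

2*y^4 - y^3 - 2*x*y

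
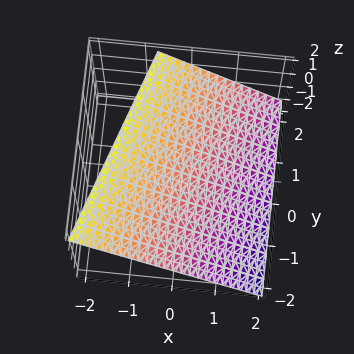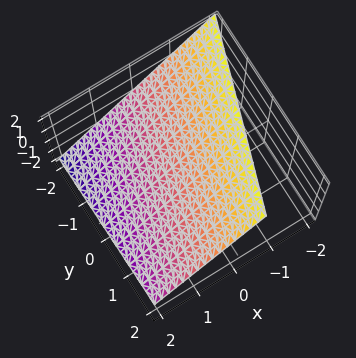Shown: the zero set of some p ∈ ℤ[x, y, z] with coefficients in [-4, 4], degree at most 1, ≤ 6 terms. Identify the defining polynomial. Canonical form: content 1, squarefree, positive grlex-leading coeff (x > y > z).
3*x - y + 3*z - 2

(a) deg p = 1.
(b) Checking where it meets the axes: it meets the y-axis at y = -2 (among the integer gridlines).
(c) Together with the visible shape, these determine p as stated.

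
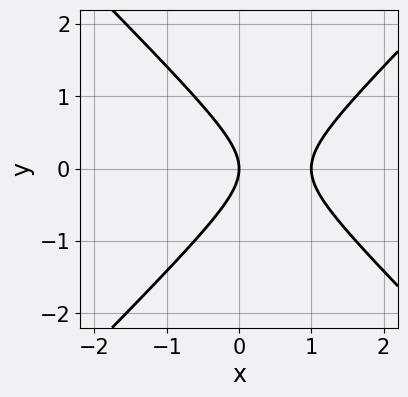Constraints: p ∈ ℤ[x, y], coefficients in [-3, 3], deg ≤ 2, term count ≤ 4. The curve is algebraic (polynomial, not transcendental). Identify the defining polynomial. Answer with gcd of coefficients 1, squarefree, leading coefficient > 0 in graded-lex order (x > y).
x^2 - y^2 - x

First, degree: the shape is more complex than any degree-1 curve, so deg p = 2.
Then, symmetries: the y ↦ −y reflection is a symmetry, so y appears only in even powers.
Then, checking where it meets the axes: it crosses the y-axis at the gridline y = 0; among the integer gridlines, it crosses the x-axis at x ∈ {0, 1}.
Finally, fitting integer coefficients to these (and the overall shape) gives p.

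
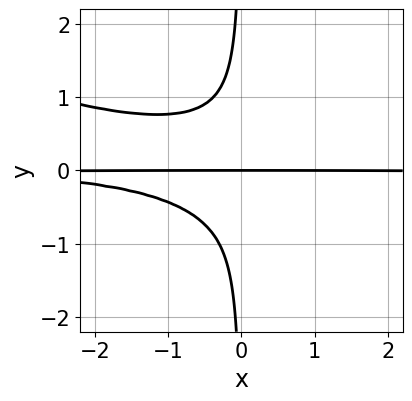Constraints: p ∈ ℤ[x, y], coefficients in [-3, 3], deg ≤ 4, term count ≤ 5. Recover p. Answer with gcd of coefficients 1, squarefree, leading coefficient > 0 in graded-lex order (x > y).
x^2*y^2 + 3*x*y^3 + y

(a) The degree is 4 — a generic line meets the curve in up to 4 points.
(b) Reading off the gridlines: the visible x-axis segment lies entirely on the curve; it meets the y-axis at y = 0 (among the integer gridlines).
(c) Putting this together gives p.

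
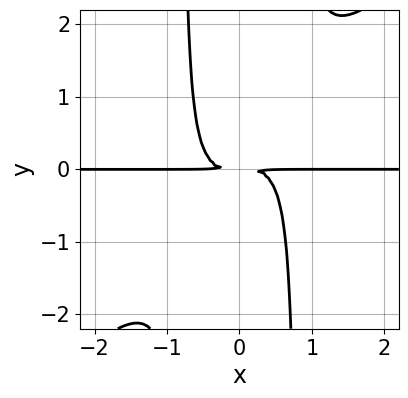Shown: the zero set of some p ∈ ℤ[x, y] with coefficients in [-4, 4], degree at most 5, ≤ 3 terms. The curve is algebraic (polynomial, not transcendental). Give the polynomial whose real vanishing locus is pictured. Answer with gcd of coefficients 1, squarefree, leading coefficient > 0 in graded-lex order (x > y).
(a) Degree: no degree-3 curve has this shape, so deg p = 4.
(b) Checking where it meets the axes: the visible x-axis segment lies entirely on the curve.
(c) These observations pin down the coefficients.

3*x^3*y - 3*x^2*y^2 + 2*y^2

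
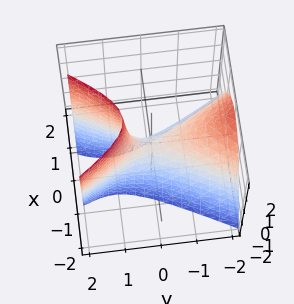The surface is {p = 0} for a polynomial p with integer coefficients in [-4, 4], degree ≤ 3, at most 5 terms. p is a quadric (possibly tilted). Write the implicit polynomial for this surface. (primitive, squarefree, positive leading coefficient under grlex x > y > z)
3*x^2 - y^2 - y*z + z

1. deg p = 2. No degree-1 surface has this shape.
2. Observable constraints: one z-axis crossing is at z = 0; it meets the x-axis at x = 0 (among the integer gridlines).
3. Fitting integer coefficients to these (and the overall shape) gives p.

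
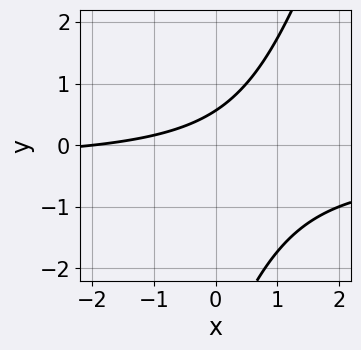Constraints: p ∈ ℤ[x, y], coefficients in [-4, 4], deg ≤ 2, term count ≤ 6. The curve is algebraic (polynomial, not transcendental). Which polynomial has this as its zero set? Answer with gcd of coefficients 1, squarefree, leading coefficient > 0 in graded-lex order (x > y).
3*x*y - y^2 + x - 3*y + 2

1. Degree: the shape is more complex than any degree-1 curve, so deg p = 2.
2. Against the integer gridlines: one x-axis crossing is at x = -2.
3. Fitting integer coefficients to these (and the overall shape) gives p.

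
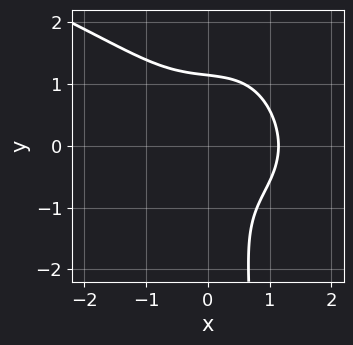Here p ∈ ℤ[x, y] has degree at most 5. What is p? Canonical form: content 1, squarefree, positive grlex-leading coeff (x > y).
2*x*y^3 - 2*x^3 - 3*x*y^2 - 2*y^3 + 3

First, deg p = 4. The shape is more complex than any degree-3 curve.
Finally, matching integer coefficients to the picture gives p.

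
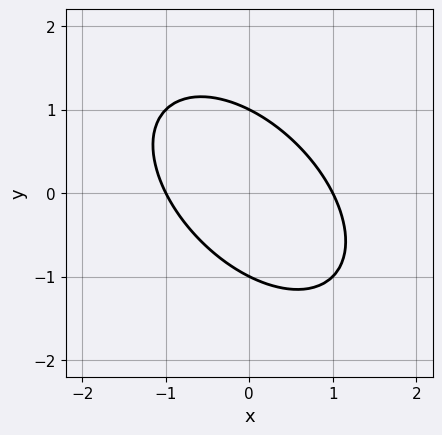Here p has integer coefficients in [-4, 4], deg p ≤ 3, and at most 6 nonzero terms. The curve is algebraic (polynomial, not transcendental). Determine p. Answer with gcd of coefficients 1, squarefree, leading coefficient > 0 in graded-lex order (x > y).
Degree: no degree-1 curve has this shape, so deg p = 2.
Against the integer gridlines: among the integer gridlines, it crosses the x-axis at x ∈ {-1, 1}; the y-axis gridline crossings are at y ∈ {-1, 1}.
Putting this together gives p.

x^2 + x*y + y^2 - 1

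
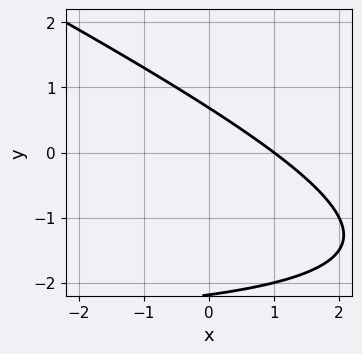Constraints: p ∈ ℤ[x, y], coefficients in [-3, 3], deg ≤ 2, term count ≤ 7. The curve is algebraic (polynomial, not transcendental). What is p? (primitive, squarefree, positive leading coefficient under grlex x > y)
x*y + 2*y^2 + 3*x + 3*y - 3

First, deg p = 2. The shape is more complex than any degree-1 curve.
Then, from the visible intercepts: it crosses the x-axis at the gridline x = 1.
Finally, fitting integer coefficients to these (and the overall shape) gives p.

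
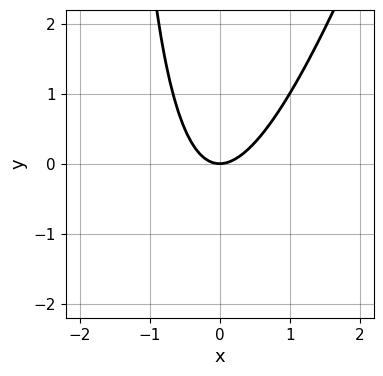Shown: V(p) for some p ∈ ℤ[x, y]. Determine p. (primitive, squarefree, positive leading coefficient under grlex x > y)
3*x^2 - x*y - 2*y

(a) The degree is 2 — a generic line meets the curve in up to 2 points.
(b) Observable constraints: it crosses the x-axis at the gridline x = 0; one y-axis crossing is at y = 0.
(c) Assembling these constraints gives the stated polynomial.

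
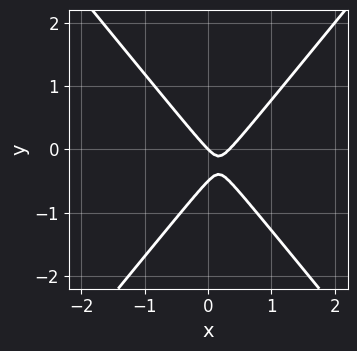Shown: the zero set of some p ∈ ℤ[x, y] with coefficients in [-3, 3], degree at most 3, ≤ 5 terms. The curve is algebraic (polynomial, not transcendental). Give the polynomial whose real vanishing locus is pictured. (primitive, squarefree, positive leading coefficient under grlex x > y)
Degree: a generic line meets the curve in up to 2 points, so deg p = 2.
From the visible intercepts: it crosses the y-axis at the gridline y = 0; one x-axis crossing is at x = 0.
Fitting integer coefficients to these (and the overall shape) gives p.

3*x^2 - 2*y^2 - x - y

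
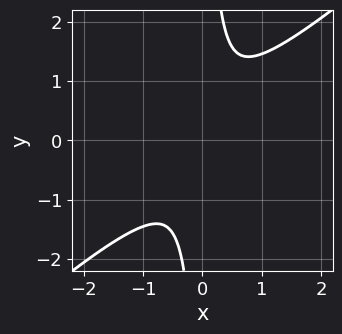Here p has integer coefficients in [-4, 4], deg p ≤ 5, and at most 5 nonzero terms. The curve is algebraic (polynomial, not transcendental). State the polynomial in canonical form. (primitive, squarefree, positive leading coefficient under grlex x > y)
2*x^4 - 3*x*y^3 + 3*x^2 + 2*y^2

Degree: the shape is more complex than any degree-3 curve, so deg p = 4.
The integer polynomial consistent with all of this is the stated p.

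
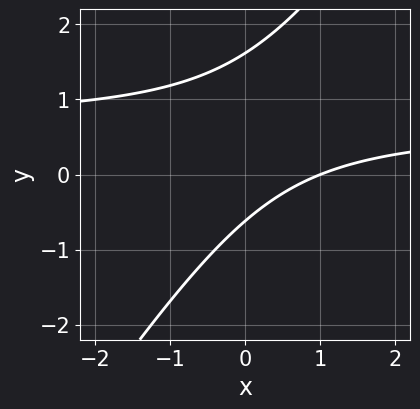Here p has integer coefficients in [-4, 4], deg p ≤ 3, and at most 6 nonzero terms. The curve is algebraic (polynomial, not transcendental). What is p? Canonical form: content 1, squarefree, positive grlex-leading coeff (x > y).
3*x*y - 2*y^2 - 2*x + 2*y + 2

(a) Degree: a generic line meets the curve in up to 2 points, so deg p = 2.
(b) Against the integer gridlines: one x-axis crossing is at x = 1.
(c) Matching integer coefficients to the picture gives p.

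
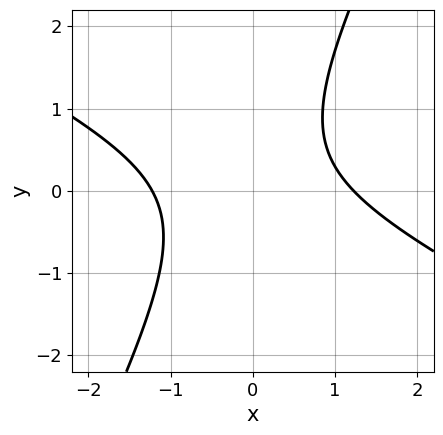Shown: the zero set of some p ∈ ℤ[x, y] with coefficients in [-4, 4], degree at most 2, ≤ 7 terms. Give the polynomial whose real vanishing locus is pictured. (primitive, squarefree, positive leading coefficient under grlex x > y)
2*x^2 + 3*x*y - 2*y^2 + y - 3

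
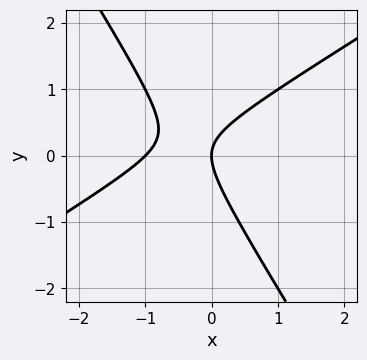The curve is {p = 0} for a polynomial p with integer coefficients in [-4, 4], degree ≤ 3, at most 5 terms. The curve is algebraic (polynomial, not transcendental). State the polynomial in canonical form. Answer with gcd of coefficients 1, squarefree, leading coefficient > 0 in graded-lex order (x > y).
1. The degree is 2 — a generic line meets the curve in up to 2 points.
2. Reading off the gridlines: the x-axis gridline crossings are at x ∈ {-1, 0}; it meets the y-axis at y = 0 (among the integer gridlines).
3. Putting this together gives p.

x^2 - x*y - y^2 + x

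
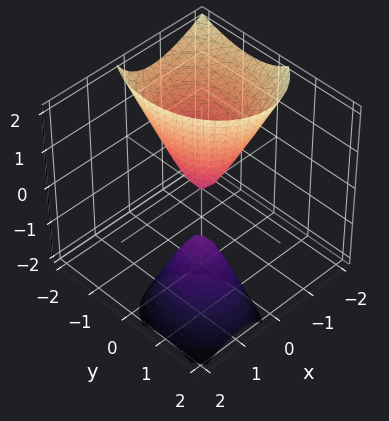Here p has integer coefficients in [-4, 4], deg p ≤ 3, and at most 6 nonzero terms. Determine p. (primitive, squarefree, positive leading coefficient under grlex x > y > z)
3*x^2 + 3*x*z + 2*y^2 + 2*y*z - z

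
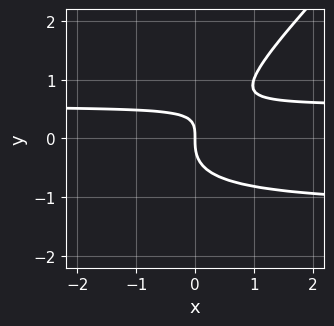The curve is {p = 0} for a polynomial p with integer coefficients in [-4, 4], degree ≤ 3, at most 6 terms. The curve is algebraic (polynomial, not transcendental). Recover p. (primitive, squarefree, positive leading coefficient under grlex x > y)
3*x*y^2 - 3*y^3 + 2*x*y - 2*x

First, deg p = 3. No degree-2 curve has this shape.
Then, against the integer gridlines: one x-axis crossing is at x = 0; one y-axis crossing is at y = 0.
Finally, together with the visible shape, these determine p as stated.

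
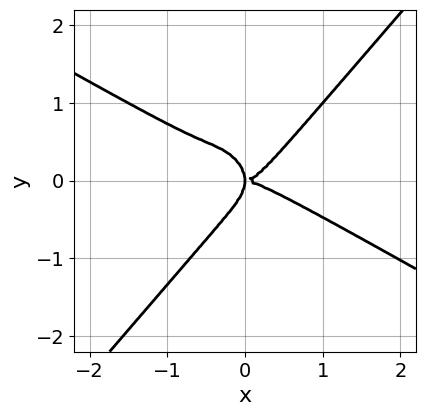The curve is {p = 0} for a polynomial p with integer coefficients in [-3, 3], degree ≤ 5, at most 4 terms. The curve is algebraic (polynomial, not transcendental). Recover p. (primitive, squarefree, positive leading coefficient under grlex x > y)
The degree is 4 — a generic line meets the curve in up to 4 points.
From the axis intercepts and sections: one y-axis crossing is at y = 0; it crosses the x-axis at the gridline x = 0.
Matching integer coefficients to the picture gives p.

2*x^4 + 3*x^3*y - 3*y^4 - 2*x*y^2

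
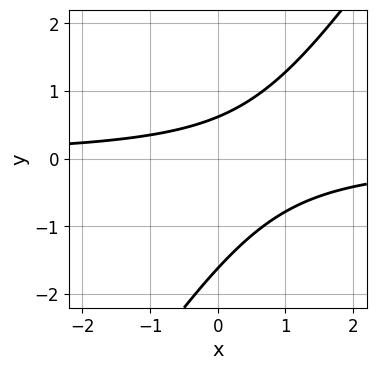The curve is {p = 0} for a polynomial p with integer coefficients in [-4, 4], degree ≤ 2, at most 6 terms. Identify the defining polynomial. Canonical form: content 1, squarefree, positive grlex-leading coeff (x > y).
3*x*y - 2*y^2 - 2*y + 2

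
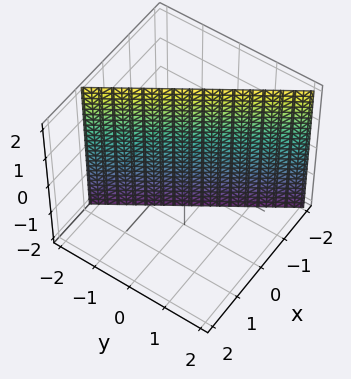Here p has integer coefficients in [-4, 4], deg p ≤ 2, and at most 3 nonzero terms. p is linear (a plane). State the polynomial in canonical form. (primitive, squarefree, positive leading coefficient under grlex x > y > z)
1. deg p = 1.
2. Against the integer gridlines: no z-intercept at any integer in the box; one y-axis crossing is at y = -1.
3. Assembling these constraints gives the stated polynomial.

3*x + 2*y + 2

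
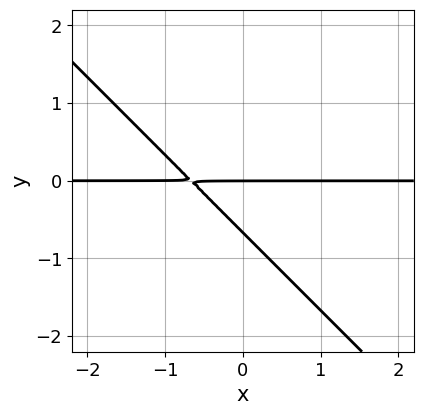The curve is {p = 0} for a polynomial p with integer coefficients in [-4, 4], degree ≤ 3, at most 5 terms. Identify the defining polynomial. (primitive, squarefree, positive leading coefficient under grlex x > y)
(a) The degree is 2 — the shape is more complex than any degree-1 curve.
(b) Observable constraints: one y-axis crossing is at y = 0; the visible x-axis segment lies entirely on the curve.
(c) Fitting integer coefficients to these (and the overall shape) gives p.

3*x*y + 3*y^2 + 2*y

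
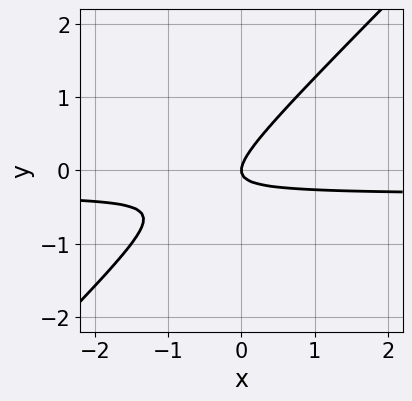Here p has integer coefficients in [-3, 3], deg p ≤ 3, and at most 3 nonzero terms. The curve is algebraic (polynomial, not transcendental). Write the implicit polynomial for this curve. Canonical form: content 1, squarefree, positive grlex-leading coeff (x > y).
3*x*y - 3*y^2 + x

(a) deg p = 2. The shape is more complex than any degree-1 curve.
(b) From the axis intercepts and sections: it crosses the y-axis at the gridline y = 0; one x-axis crossing is at x = 0.
(c) Putting this together gives p.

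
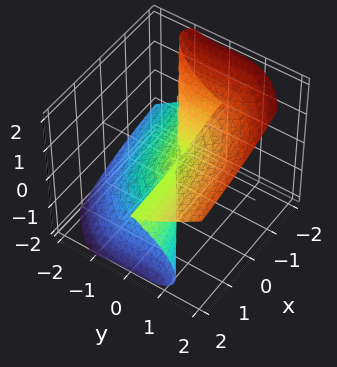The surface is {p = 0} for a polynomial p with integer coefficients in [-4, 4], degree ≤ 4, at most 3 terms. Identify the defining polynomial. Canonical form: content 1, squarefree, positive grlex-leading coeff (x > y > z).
2*x*z^2 - y^3 + 2*z^3

(a) deg p = 3. No degree-2 surface has this shape.
(b) Checking where it meets the axes: one z-axis crossing is at z = 0; the visible x-axis segment lies entirely on the surface.
(c) Solving for integer coefficients yields p as stated.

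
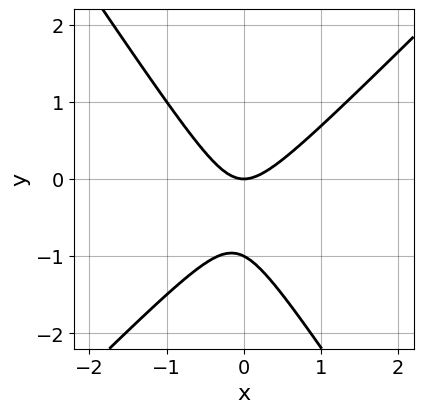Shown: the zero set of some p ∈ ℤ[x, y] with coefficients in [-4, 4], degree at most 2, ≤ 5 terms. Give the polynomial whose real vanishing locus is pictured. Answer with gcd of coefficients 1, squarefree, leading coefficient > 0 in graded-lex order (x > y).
3*x^2 - x*y - 2*y^2 - 2*y

(a) deg p = 2. No degree-1 curve has this shape.
(b) From the axis intercepts and sections: among the integer gridlines, it crosses the y-axis at y ∈ {-1, 0}; one x-axis crossing is at x = 0.
(c) Together with the visible shape, these determine p as stated.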